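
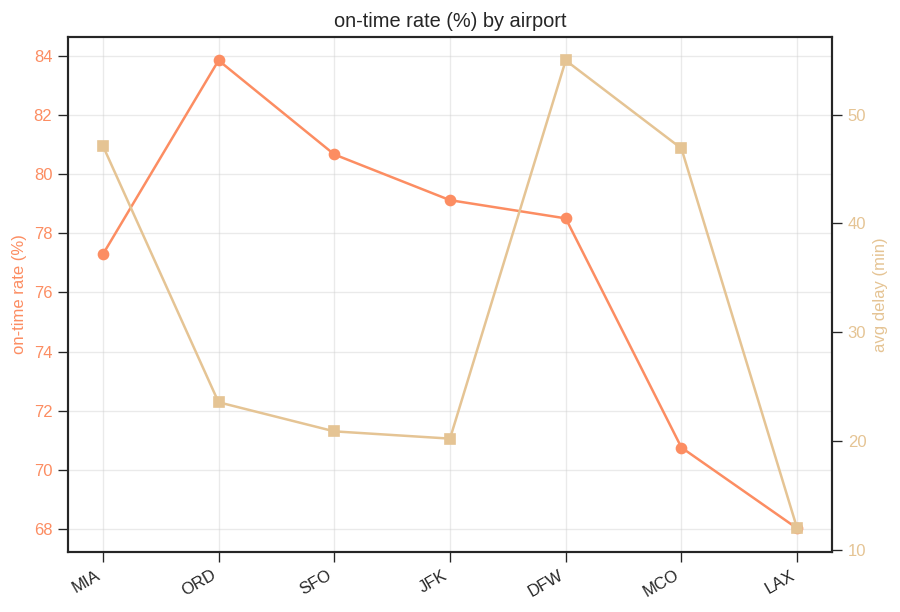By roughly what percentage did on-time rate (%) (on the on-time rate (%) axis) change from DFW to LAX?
DFW ≈ 78, LAX ≈ 68; (68 − 78) / 78 ≈ -12.8%.

≈ -12.8%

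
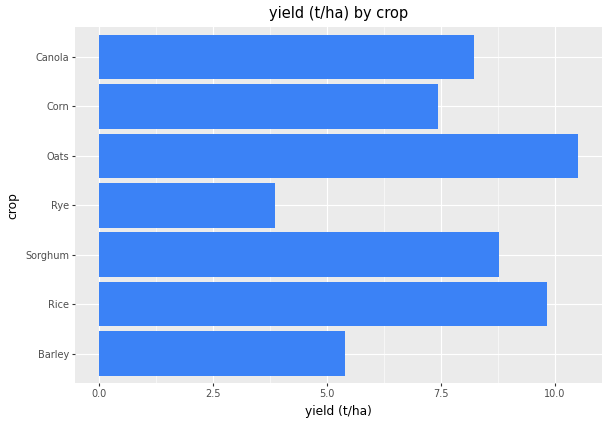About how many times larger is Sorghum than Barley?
≈ 1.8×

Sorghum ≈ 9, Barley ≈ 5; 9/5 ≈ 1.8.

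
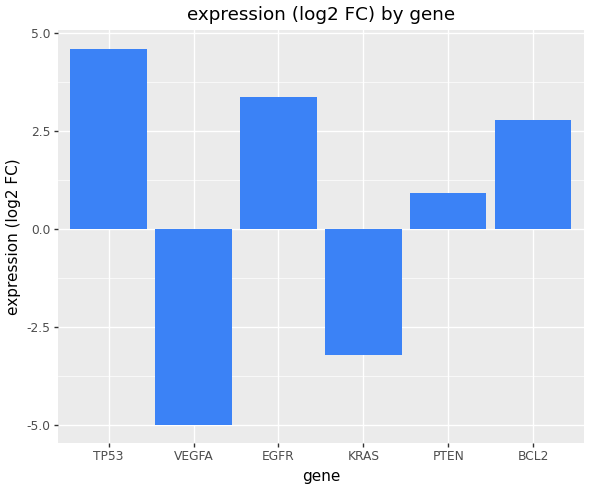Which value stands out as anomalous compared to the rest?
VEGFA ≈ -5; the rest sit between ≈ -3 and ≈ 5.

VEGFA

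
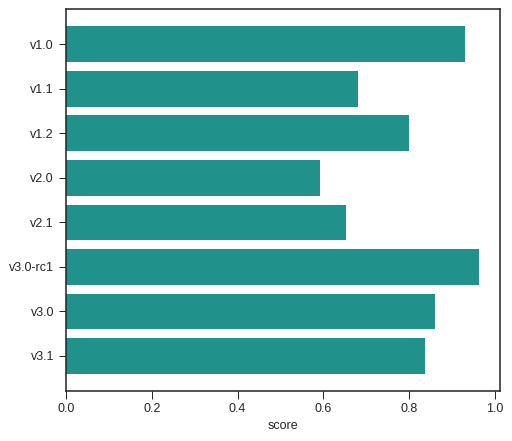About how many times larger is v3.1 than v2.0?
v3.1 ≈ 0.8, v2.0 ≈ 0.6; 0.8/0.6 ≈ 1.33.

≈ 1.33×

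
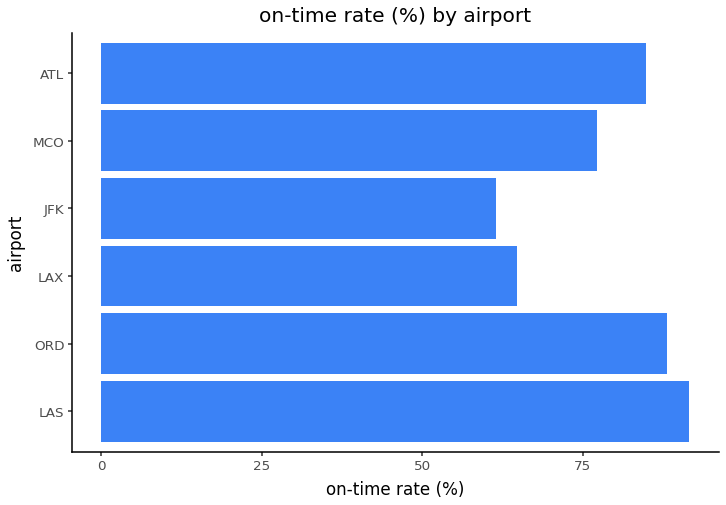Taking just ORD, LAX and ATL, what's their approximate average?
≈ 77

(90 + 60 + 80) / 3 ≈ 77.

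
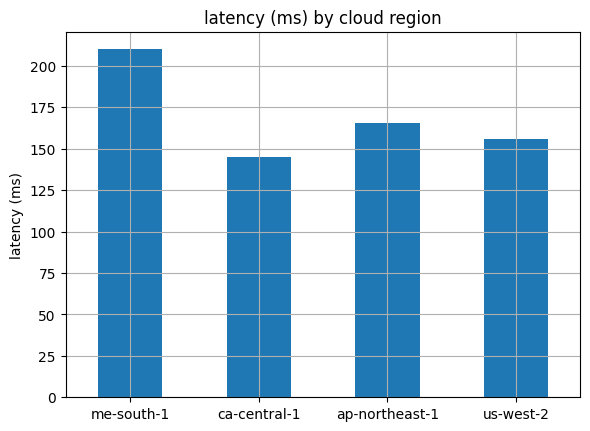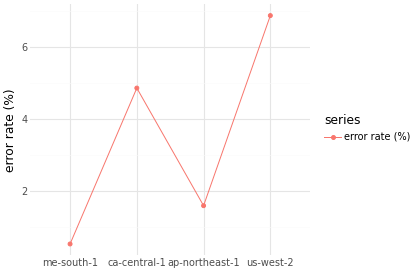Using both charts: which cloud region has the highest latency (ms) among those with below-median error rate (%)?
me-south-1

Chart 2 median error rate (%) ≈ 3; below-median cloud regions: me-south-1, ap-northeast-1. Among those, me-south-1 has the highest latency (ms) (≈ 220).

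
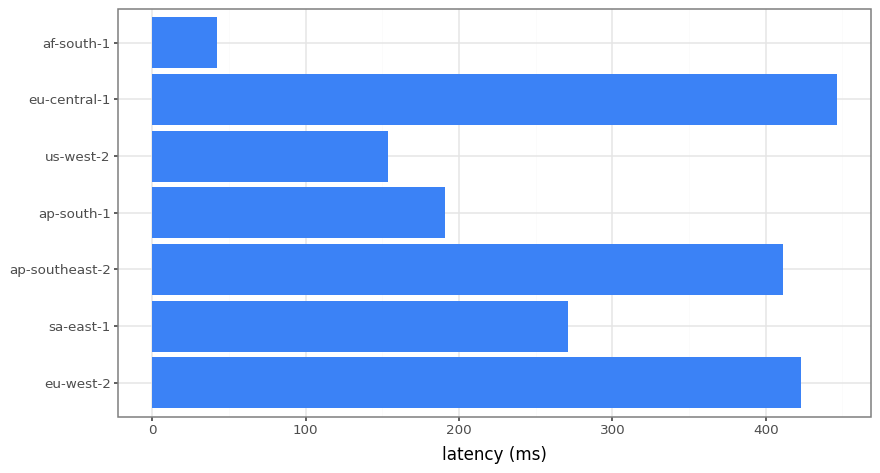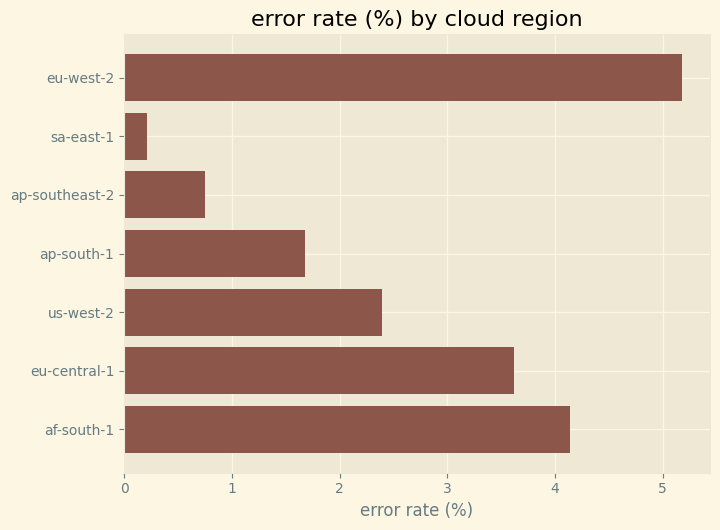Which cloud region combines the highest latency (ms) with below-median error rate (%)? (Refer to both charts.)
Chart 2 median error rate (%) ≈ 2.5; below-median cloud regions: sa-east-1, ap-southeast-2, ap-south-1. Among those, ap-southeast-2 has the highest latency (ms) (≈ 400).

ap-southeast-2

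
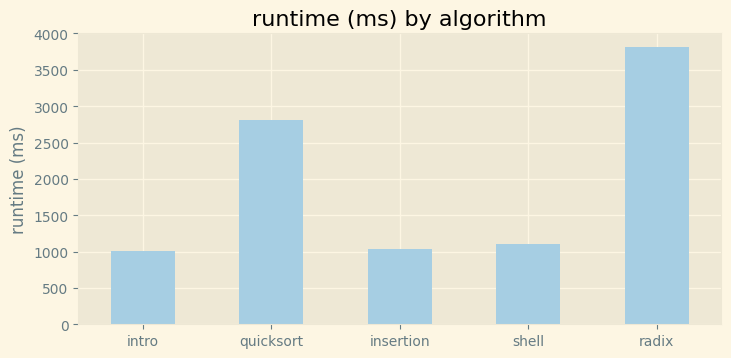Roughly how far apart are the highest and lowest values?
Max radix ≈ 4000, min intro ≈ 1000; range ≈ 3000.

≈ 3000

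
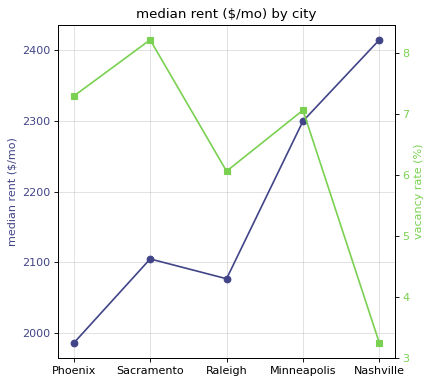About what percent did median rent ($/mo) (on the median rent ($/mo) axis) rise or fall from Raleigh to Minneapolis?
Raleigh ≈ 2100, Minneapolis ≈ 2300; (2300 − 2100) / 2100 ≈ +9.5%.

≈ +9.5%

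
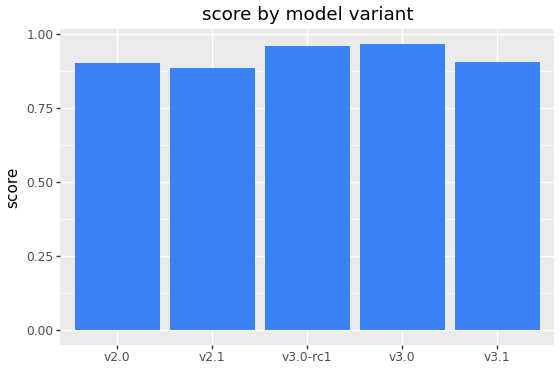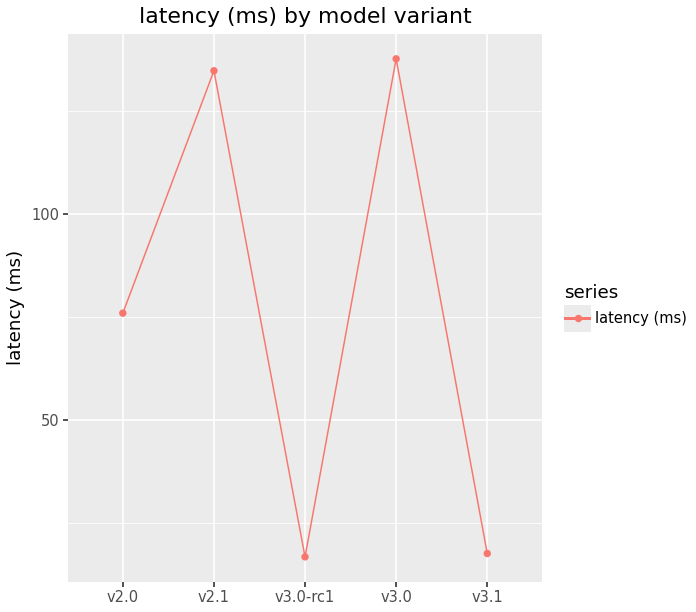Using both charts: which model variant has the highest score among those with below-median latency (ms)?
Chart 2 median latency (ms) ≈ 80; below-median model variants: v3.0-rc1, v3.1. Among those, v3.0-rc1 has the highest score (≈ 1).

v3.0-rc1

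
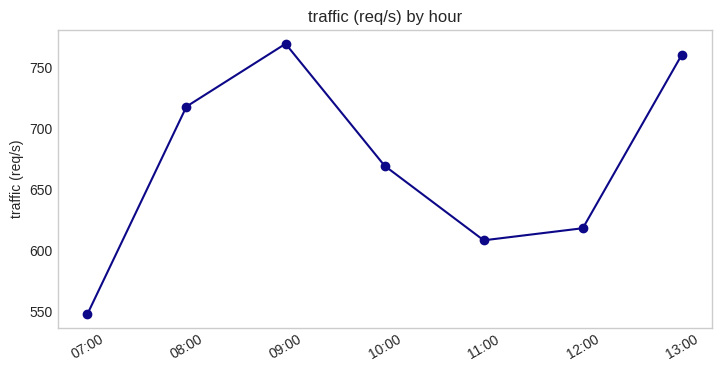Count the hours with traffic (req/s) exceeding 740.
2

Above 740: 09:00, 13:00.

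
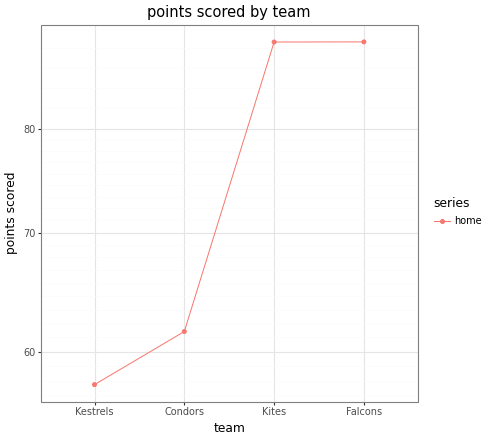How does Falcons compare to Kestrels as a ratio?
≈ 1.64×

Falcons ≈ 90, Kestrels ≈ 55; 90/55 ≈ 1.64.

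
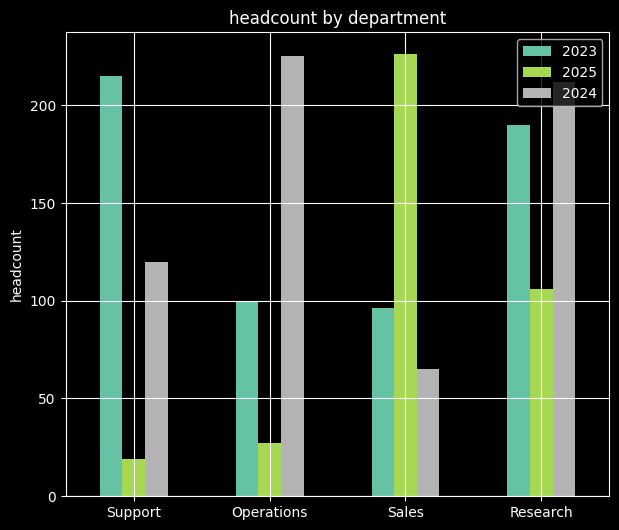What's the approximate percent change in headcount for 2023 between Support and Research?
Support ≈ 220, Research ≈ 200; (200 − 220) / 220 ≈ -9.1%.

≈ -9.1%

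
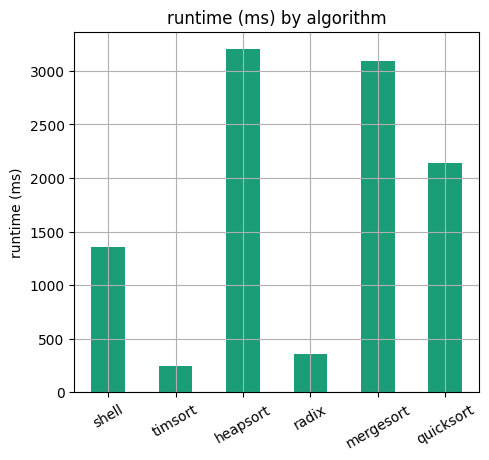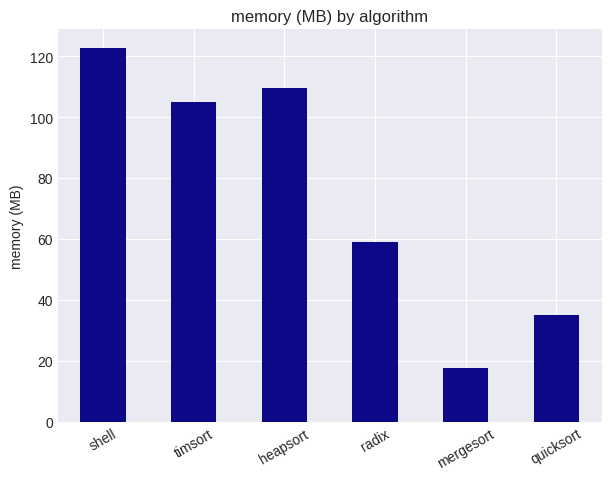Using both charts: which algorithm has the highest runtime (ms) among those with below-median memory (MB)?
mergesort

Chart 2 median memory (MB) ≈ 80; below-median algorithms: radix, mergesort, quicksort. Among those, mergesort has the highest runtime (ms) (≈ 3000).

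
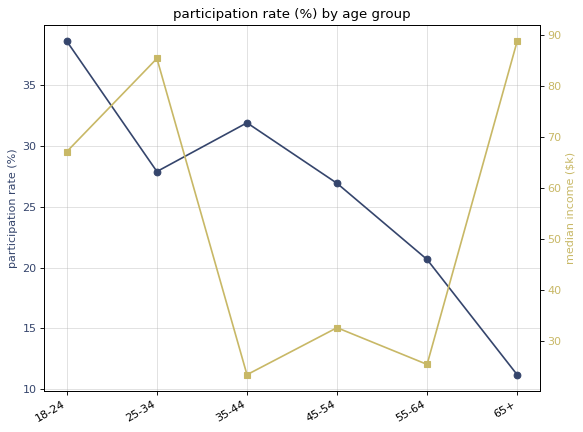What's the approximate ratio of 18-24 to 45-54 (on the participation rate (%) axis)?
≈ 1.6×

18-24 ≈ 40, 45-54 ≈ 25; 40/25 ≈ 1.6.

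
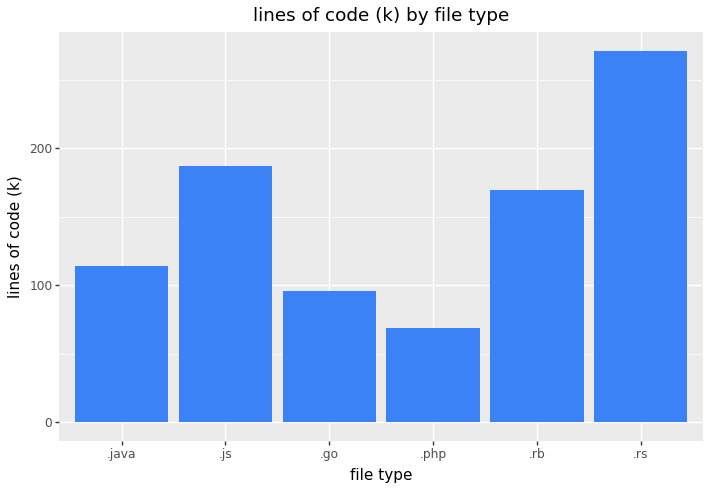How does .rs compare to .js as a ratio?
≈ 1.57×

.rs ≈ 275, .js ≈ 175; 275/175 ≈ 1.57.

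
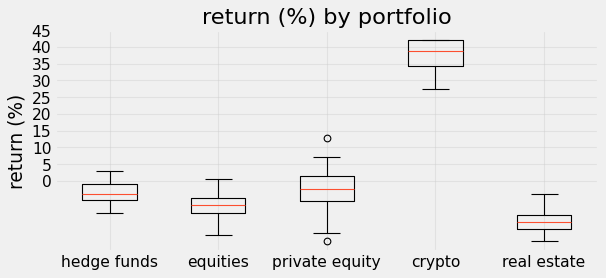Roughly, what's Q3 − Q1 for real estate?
Q3 ≈ -10, Q1 ≈ -15; IQR ≈ 5.

≈ 5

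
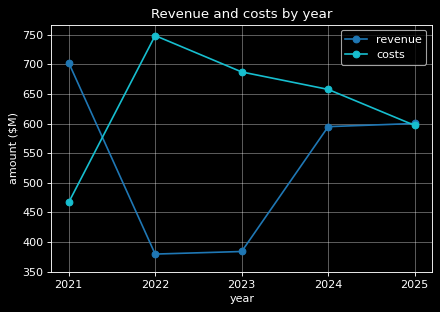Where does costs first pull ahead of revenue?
2021: costs ≈ 450 vs revenue ≈ 700 (not yet); 2022: costs ≈ 750 vs revenue ≈ 400 (first crossover).

2022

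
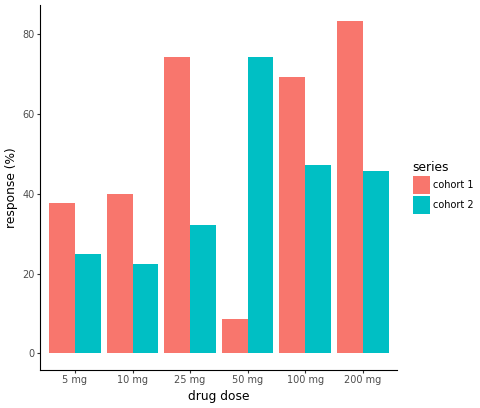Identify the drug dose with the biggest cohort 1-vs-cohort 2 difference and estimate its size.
50 mg: cohort 1 ≈ 10, cohort 2 ≈ 70 → gap ≈ 60. Next-largest (25 mg) is only ≈ 40.

50 mg, ≈ 60 %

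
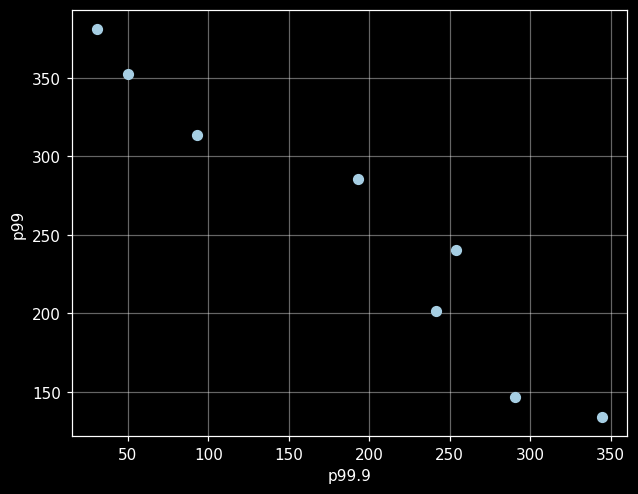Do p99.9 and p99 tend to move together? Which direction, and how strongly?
negative, strong

Points are negatively correlated; strong (|r| ≈ 1.0).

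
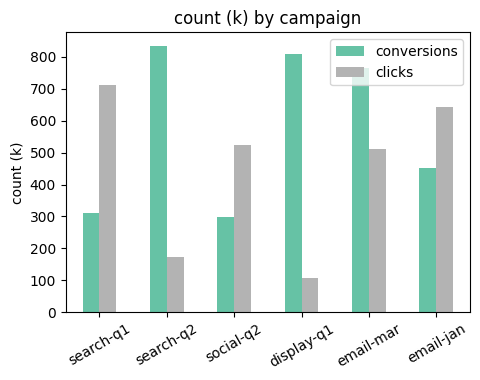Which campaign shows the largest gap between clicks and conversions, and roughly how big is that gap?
display-q1, ≈ 700 k

display-q1: clicks ≈ 100, conversions ≈ 800 → gap ≈ 700. Next-largest (search-q2) is only ≈ 600.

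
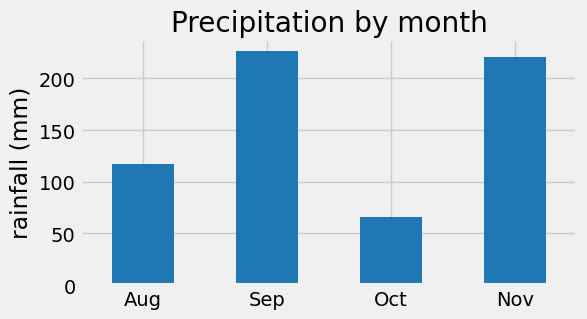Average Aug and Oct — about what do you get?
≈ 90

(120 + 60) / 2 ≈ 90.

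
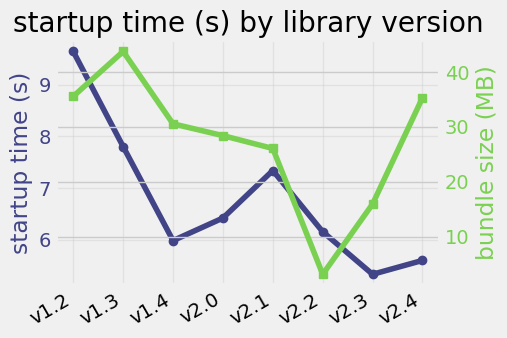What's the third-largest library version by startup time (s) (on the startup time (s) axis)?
v2.1

Top 4 (on the startup time (s) axis): v1.2 ≈ 9.5, v1.3 ≈ 8.0, v2.1 ≈ 7.5, v2.0 ≈ 6.5.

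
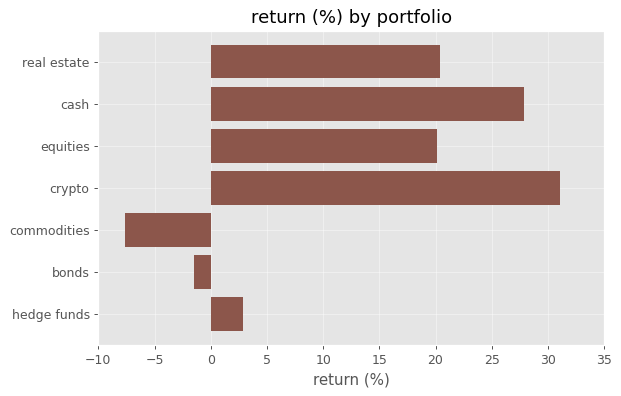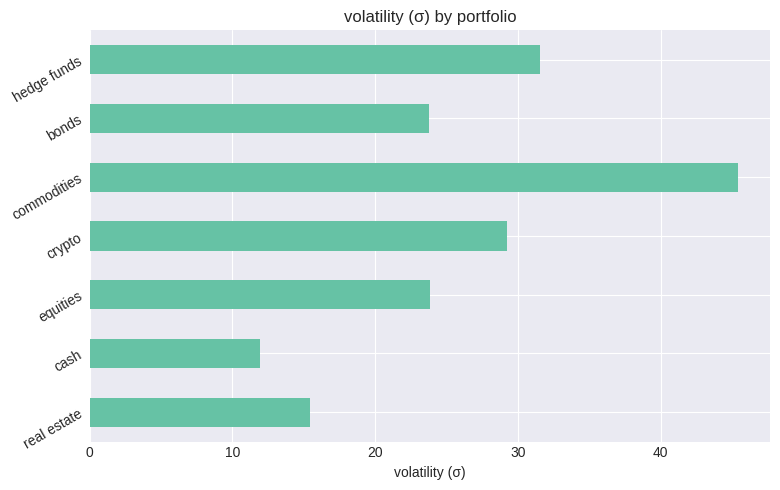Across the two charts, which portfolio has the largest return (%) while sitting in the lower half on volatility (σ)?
cash

Chart 2 median volatility (σ) ≈ 25; below-median portfolios: real estate, cash, bonds. Among those, cash has the highest return (%) (≈ 30).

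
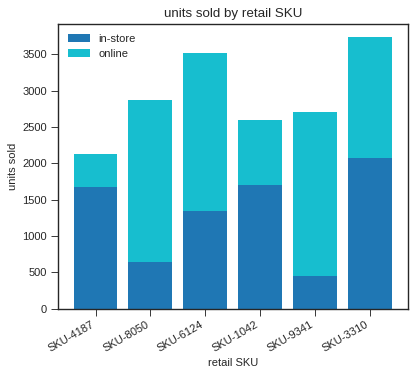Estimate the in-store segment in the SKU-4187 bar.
in-store top ≈ 1500, bottom ≈ 0; segment ≈ 1500.

≈ 1500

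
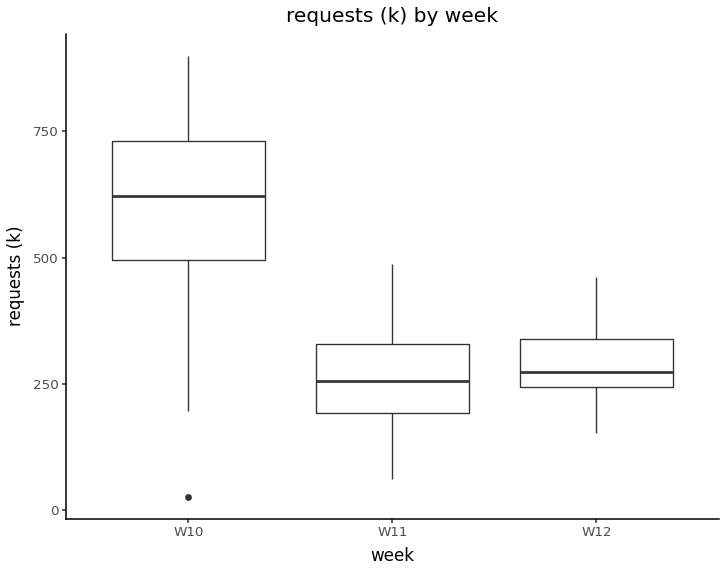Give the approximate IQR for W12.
Q3 ≈ 350, Q1 ≈ 250; IQR ≈ 100.

≈ 100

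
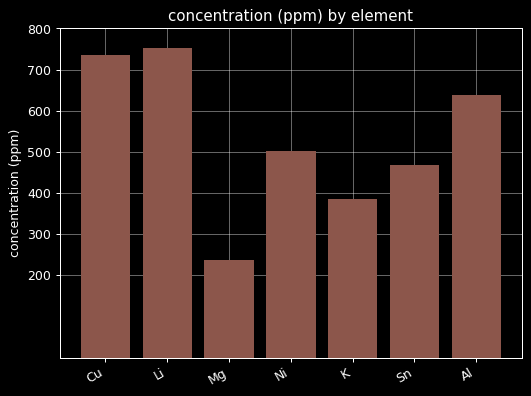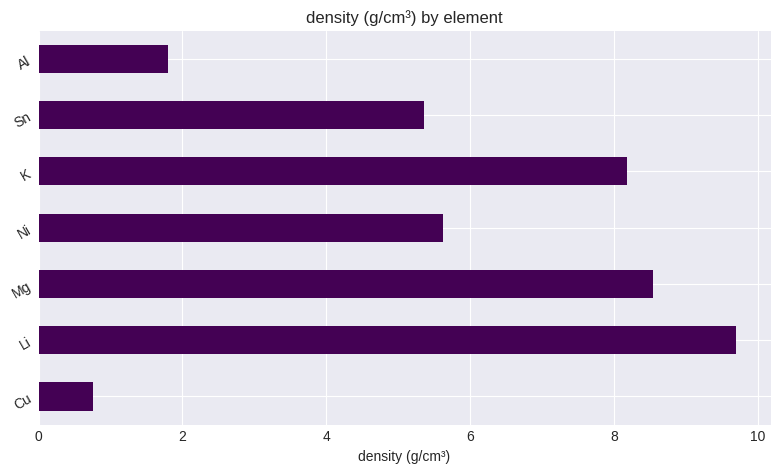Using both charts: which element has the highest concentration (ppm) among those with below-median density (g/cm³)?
Chart 2 median density (g/cm³) ≈ 6; below-median elements: Cu, Sn, Al. Among those, Cu has the highest concentration (ppm) (≈ 700).

Cu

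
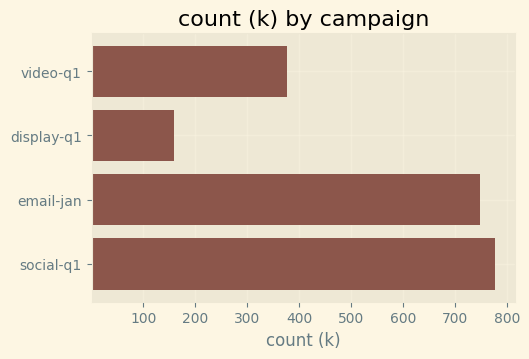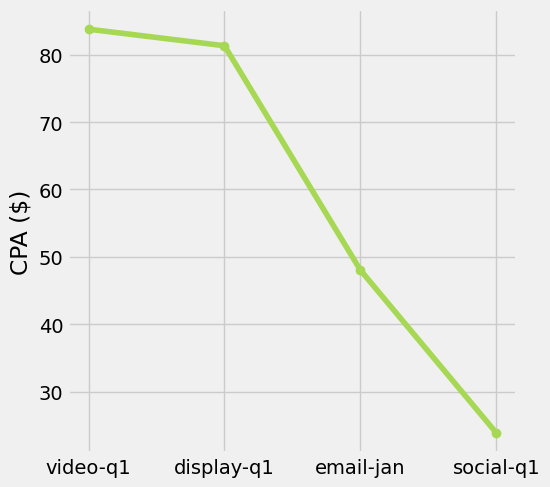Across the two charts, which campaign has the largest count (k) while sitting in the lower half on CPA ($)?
social-q1

Chart 2 median CPA ($) ≈ 60; below-median campaigns: email-jan, social-q1. Among those, social-q1 has the highest count (k) (≈ 800).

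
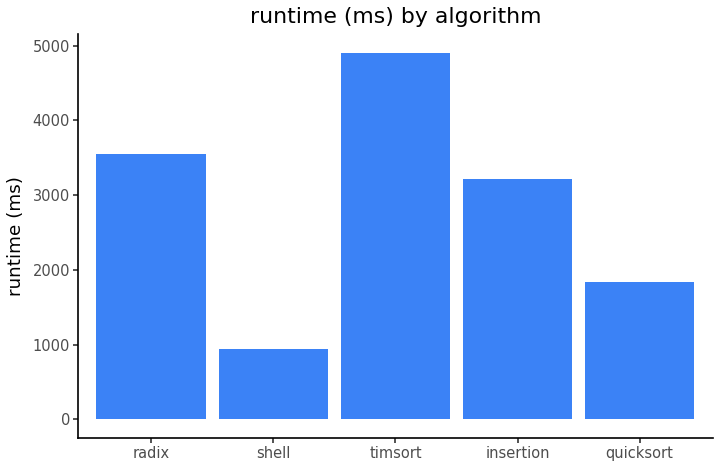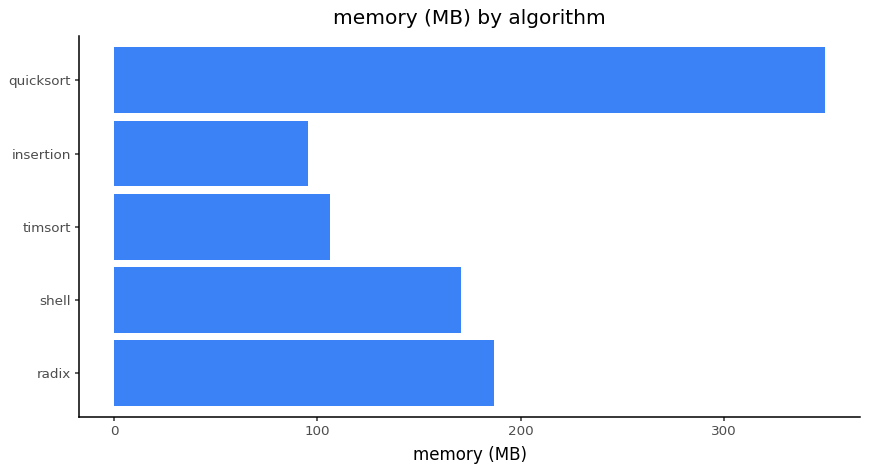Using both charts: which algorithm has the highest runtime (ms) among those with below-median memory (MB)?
Chart 2 median memory (MB) ≈ 150; below-median algorithms: timsort, insertion. Among those, timsort has the highest runtime (ms) (≈ 5000).

timsort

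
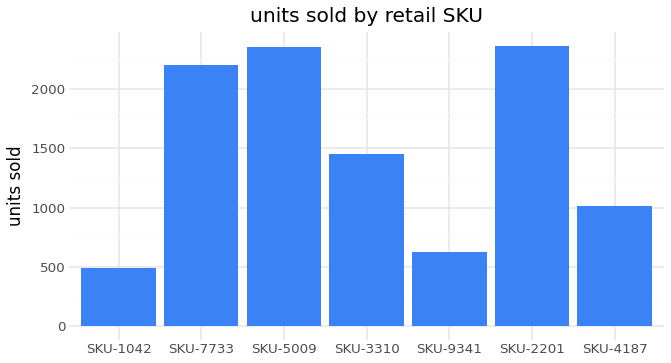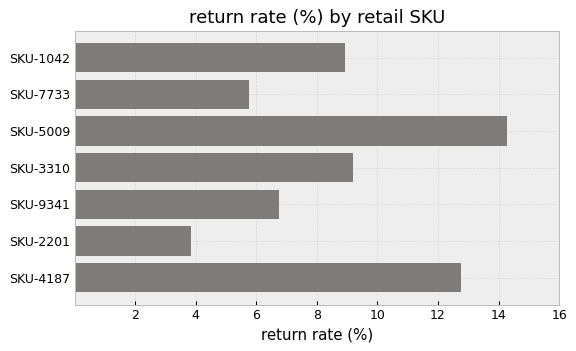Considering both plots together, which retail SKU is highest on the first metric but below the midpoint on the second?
Chart 2 median return rate (%) ≈ 8; below-median retail SKUs: SKU-7733, SKU-9341, SKU-2201. Among those, SKU-2201 has the highest units sold (≈ 2500).

SKU-2201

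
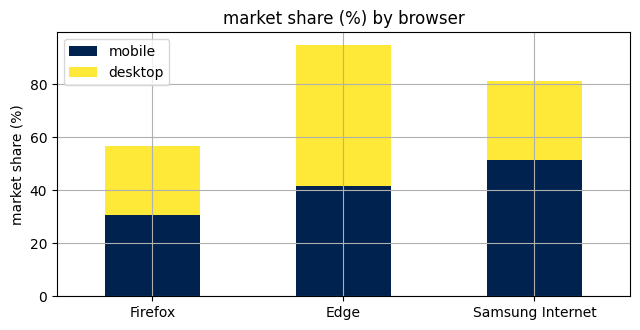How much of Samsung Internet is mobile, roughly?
≈ 50

mobile top ≈ 50, bottom ≈ 0; segment ≈ 50.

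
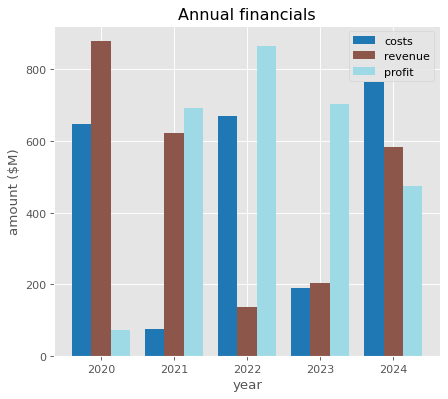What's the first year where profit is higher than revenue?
2020: profit ≈ 100 vs revenue ≈ 900 (not yet); 2021: profit ≈ 700 vs revenue ≈ 600 (first crossover).

2021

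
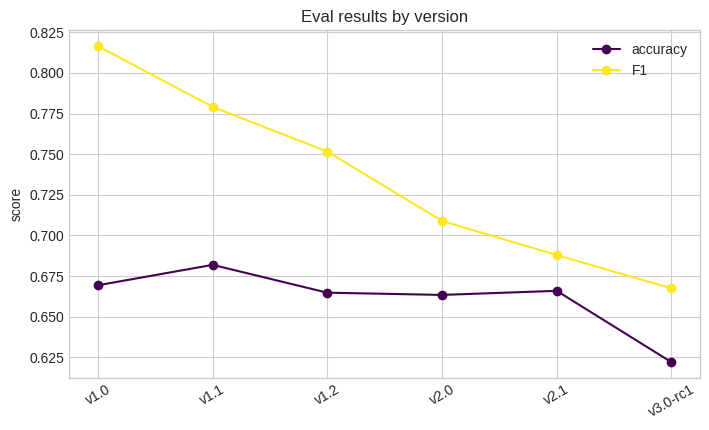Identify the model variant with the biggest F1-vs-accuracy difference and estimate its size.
v1.0, ≈ 0.16

v1.0: F1 ≈ 0.82, accuracy ≈ 0.66 → gap ≈ 0.16. Next-largest (v1.1) is only ≈ 0.10.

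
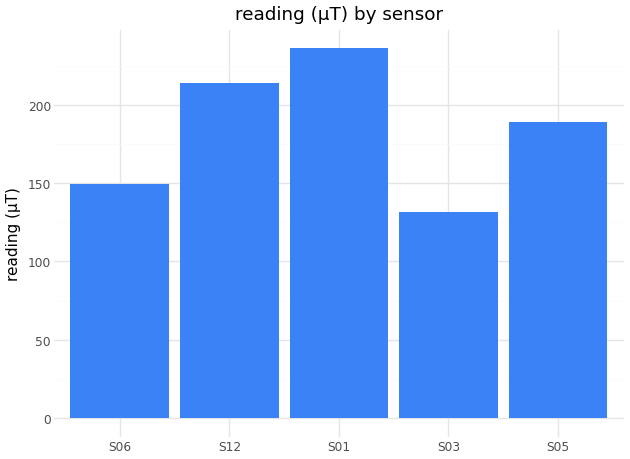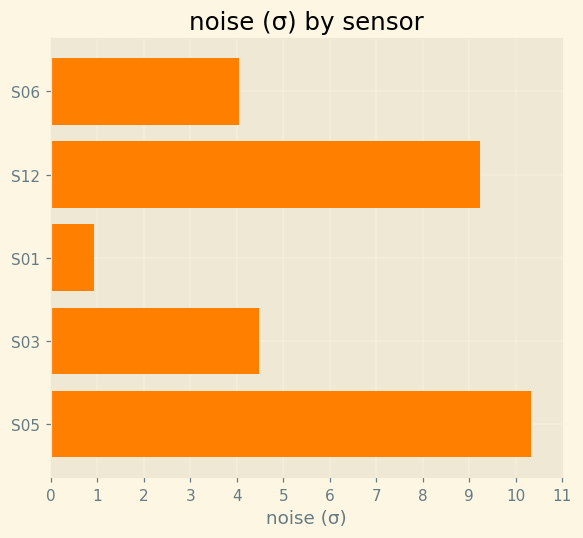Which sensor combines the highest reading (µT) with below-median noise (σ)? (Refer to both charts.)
Chart 2 median noise (σ) ≈ 4; below-median sensors: S06, S01. Among those, S01 has the highest reading (µT) (≈ 225).

S01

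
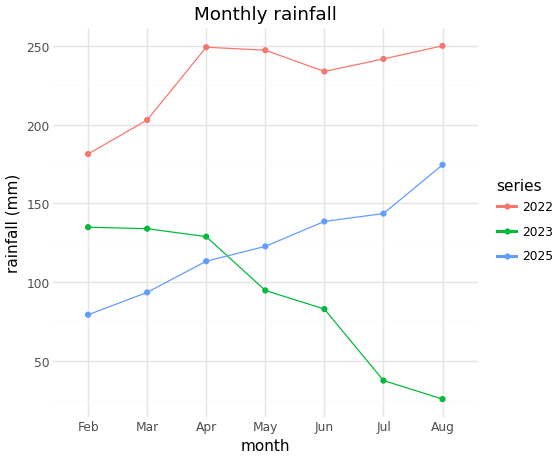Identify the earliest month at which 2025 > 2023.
Apr: 2025 ≈ 120 vs 2023 ≈ 120 (not yet); May: 2025 ≈ 120 vs 2023 ≈ 100 (first crossover).

May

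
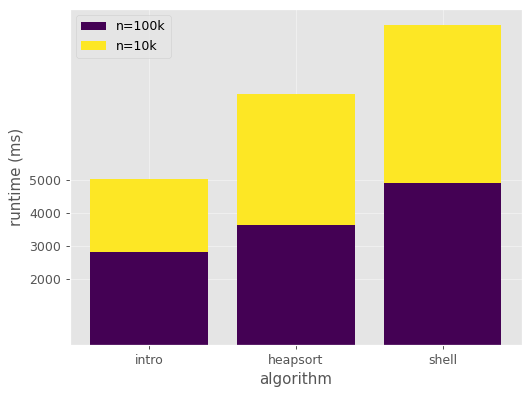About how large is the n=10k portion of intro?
n=10k top ≈ 5000, bottom ≈ 3000; segment ≈ 2000.

≈ 2000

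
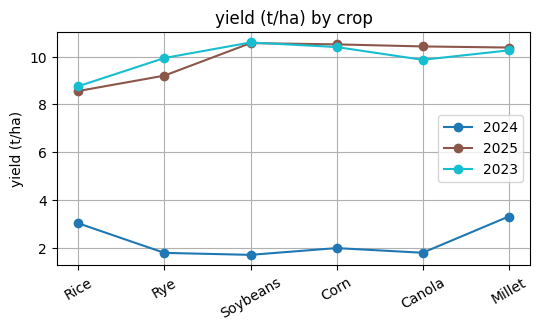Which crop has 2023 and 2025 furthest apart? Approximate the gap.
Rye: 2023 ≈ 10, 2025 ≈ 9 → gap ≈ 1. Next-largest (Canola) is only ≈ 0.

Rye, ≈ 1 t/ha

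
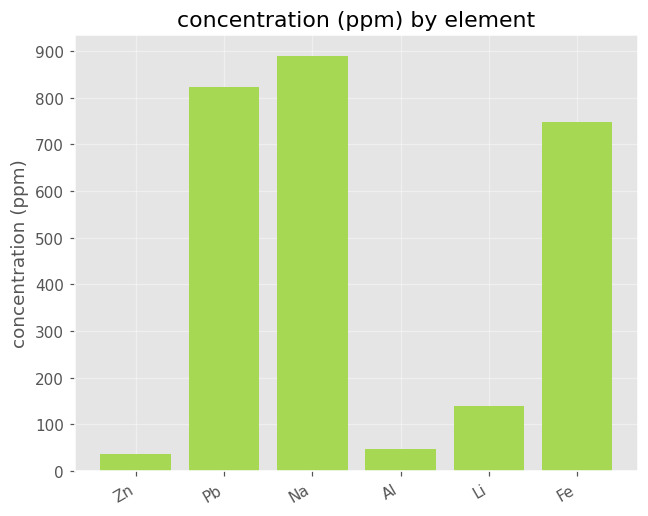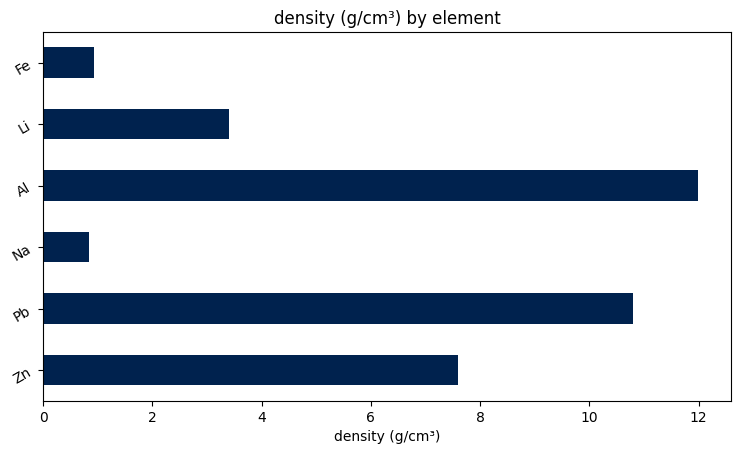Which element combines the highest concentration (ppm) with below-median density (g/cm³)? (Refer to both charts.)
Chart 2 median density (g/cm³) ≈ 6; below-median elements: Na, Li, Fe. Among those, Na has the highest concentration (ppm) (≈ 900).

Na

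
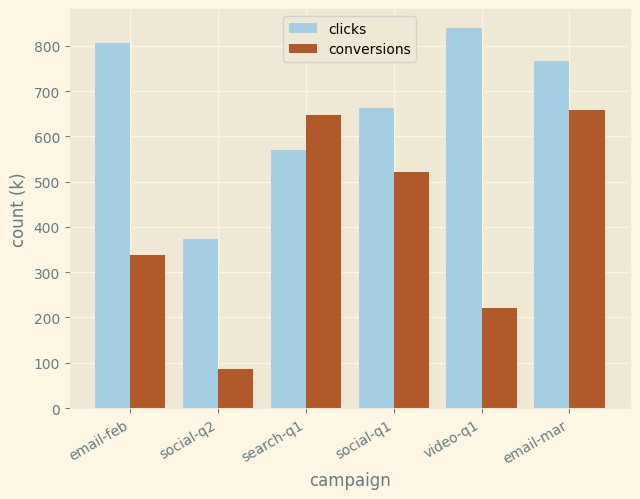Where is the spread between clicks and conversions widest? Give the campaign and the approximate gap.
video-q1: clicks ≈ 800, conversions ≈ 200 → gap ≈ 600. Next-largest (email-feb) is only ≈ 500.

video-q1, ≈ 600 k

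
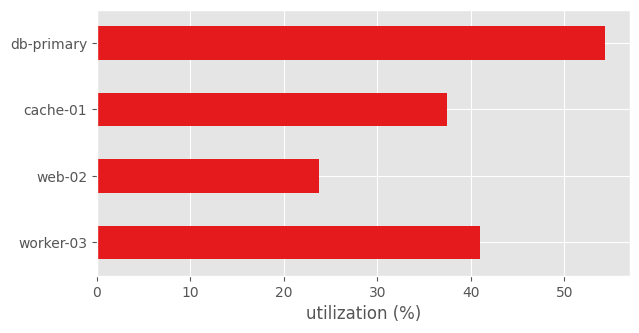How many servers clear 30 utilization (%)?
3

Above 30: worker-03, cache-01, db-primary.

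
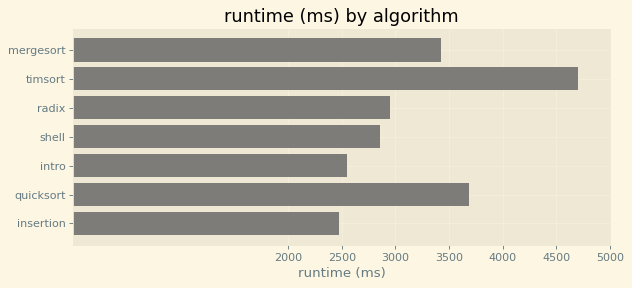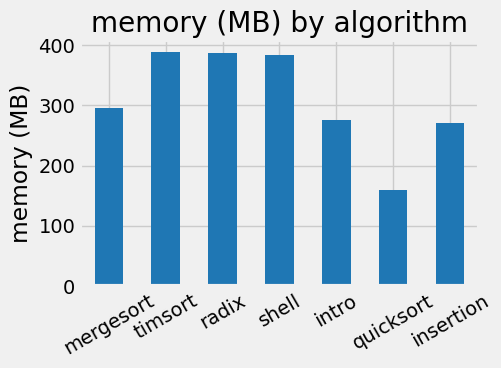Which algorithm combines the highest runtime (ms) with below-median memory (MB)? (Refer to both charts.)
quicksort

Chart 2 median memory (MB) ≈ 300; below-median algorithms: intro, quicksort, insertion. Among those, quicksort has the highest runtime (ms) (≈ 3500).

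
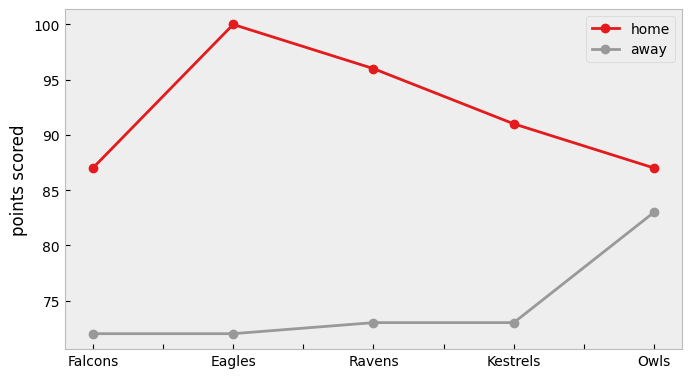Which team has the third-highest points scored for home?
Kestrels

Top 4 for home: Eagles ≈ 100, Ravens ≈ 95, Kestrels ≈ 90, Owls ≈ 85.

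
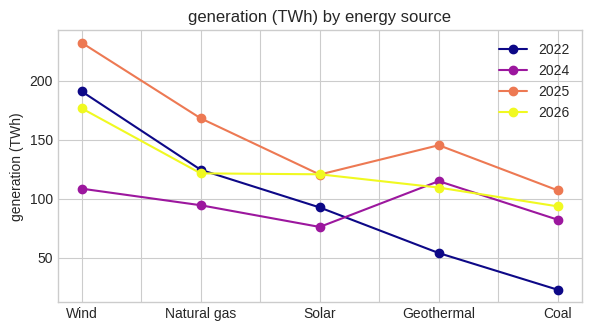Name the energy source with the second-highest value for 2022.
Natural gas

Top 3 for 2022: Wind ≈ 200, Natural gas ≈ 120, Solar ≈ 100.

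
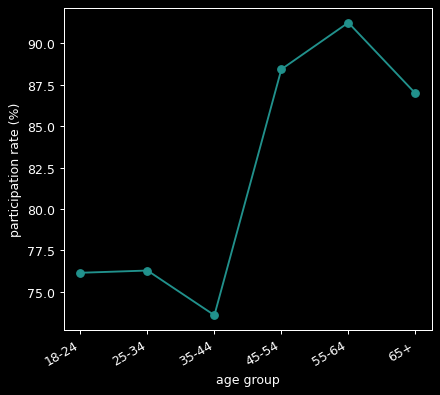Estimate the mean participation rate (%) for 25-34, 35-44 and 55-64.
(76 + 74 + 92) / 3 ≈ 81.

≈ 81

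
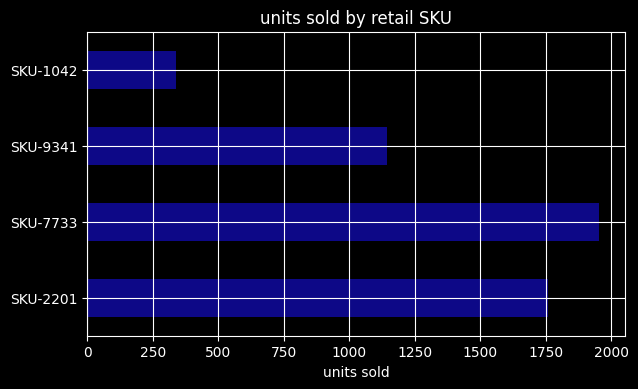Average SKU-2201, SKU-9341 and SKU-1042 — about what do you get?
≈ 1133

(1800 + 1200 + 400) / 3 ≈ 1133.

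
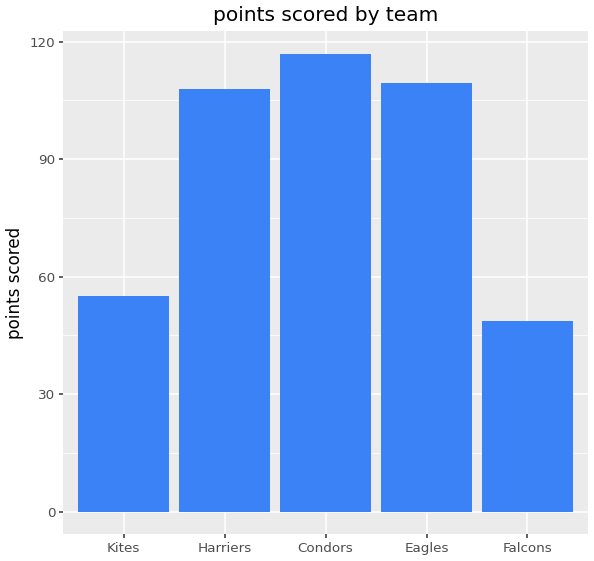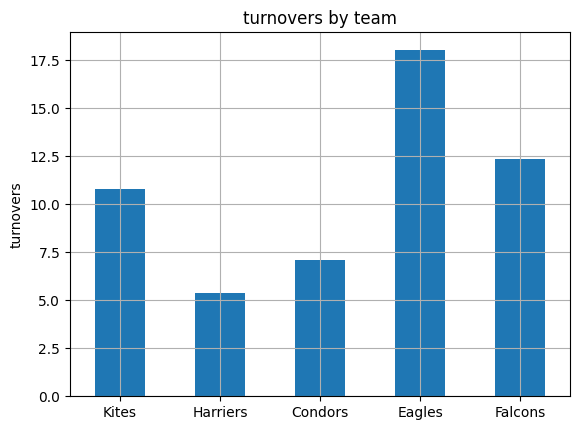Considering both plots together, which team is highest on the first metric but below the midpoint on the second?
Chart 2 median turnovers ≈ 10; below-median teams: Harriers, Condors. Among those, Condors has the highest points scored (≈ 120).

Condors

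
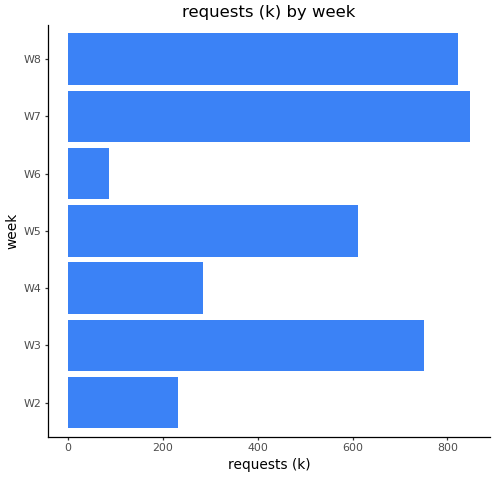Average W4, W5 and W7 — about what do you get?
≈ 567

(300 + 600 + 800) / 3 ≈ 567.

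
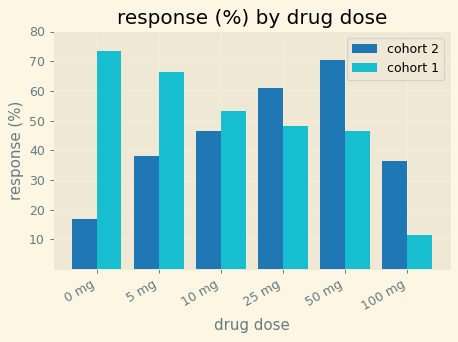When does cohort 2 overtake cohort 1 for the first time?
10 mg: cohort 2 ≈ 50 vs cohort 1 ≈ 50 (not yet); 25 mg: cohort 2 ≈ 60 vs cohort 1 ≈ 50 (first crossover).

25 mg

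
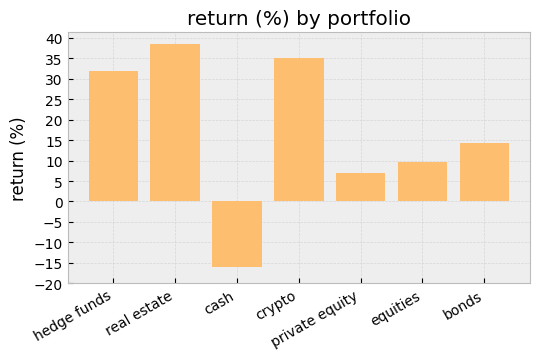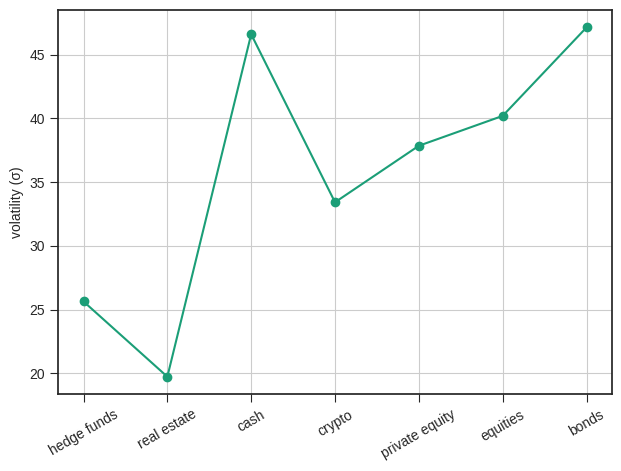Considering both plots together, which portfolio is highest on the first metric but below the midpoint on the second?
real estate

Chart 2 median volatility (σ) ≈ 40; below-median portfolios: hedge funds, real estate, crypto. Among those, real estate has the highest return (%) (≈ 40).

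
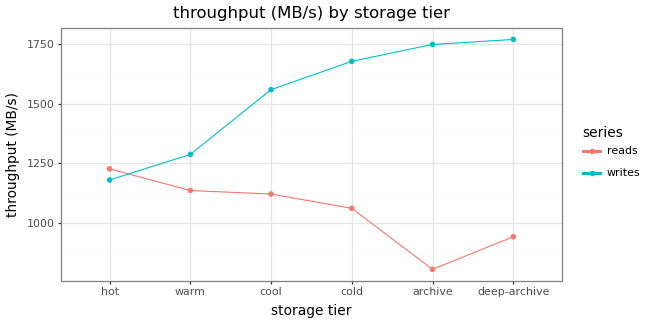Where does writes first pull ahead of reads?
hot: writes ≈ 1200 vs reads ≈ 1200 (not yet); warm: writes ≈ 1300 vs reads ≈ 1100 (first crossover).

warm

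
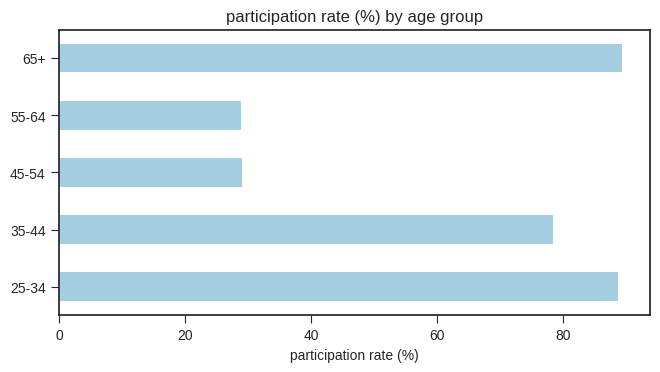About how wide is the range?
Max 65+ ≈ 90, min 55-64 ≈ 30; range ≈ 60.

≈ 60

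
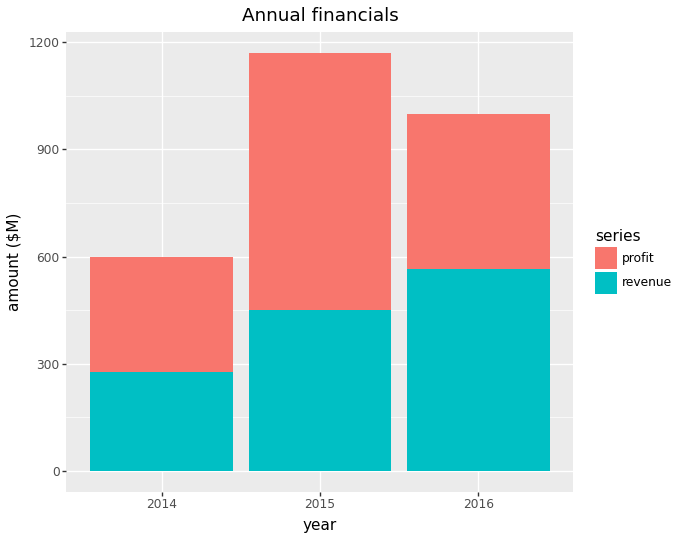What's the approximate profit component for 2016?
≈ 400

profit top ≈ 1000, bottom ≈ 600; segment ≈ 400.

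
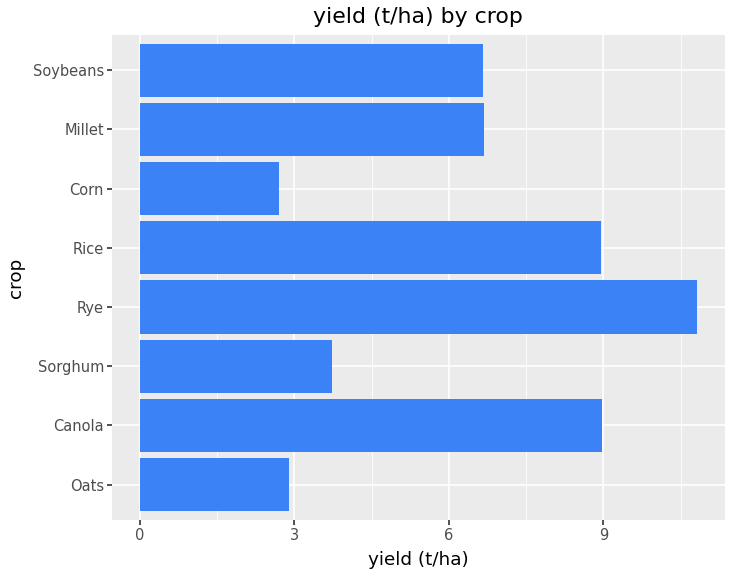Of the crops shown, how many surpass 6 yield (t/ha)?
5

Above 6: Canola, Rye, Rice, Millet, Soybeans.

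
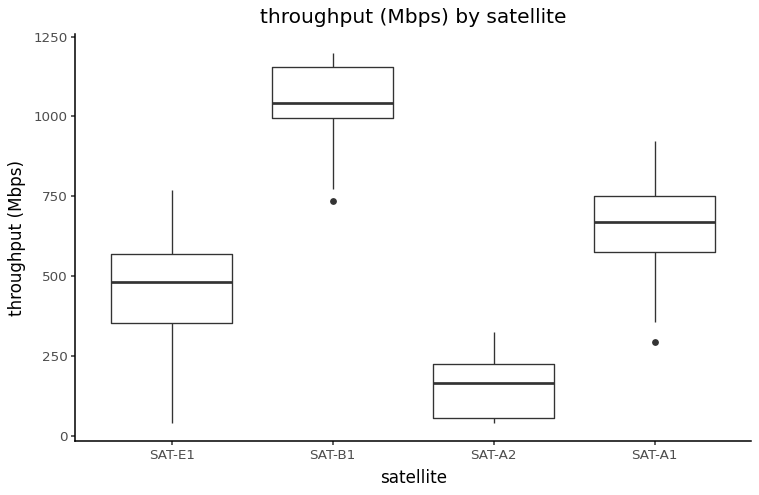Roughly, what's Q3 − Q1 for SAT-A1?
Q3 ≈ 800, Q1 ≈ 600; IQR ≈ 200.

≈ 200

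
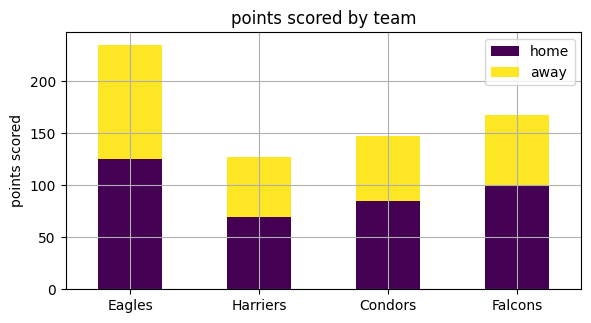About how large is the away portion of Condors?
≈ 60

away top ≈ 140, bottom ≈ 80; segment ≈ 60.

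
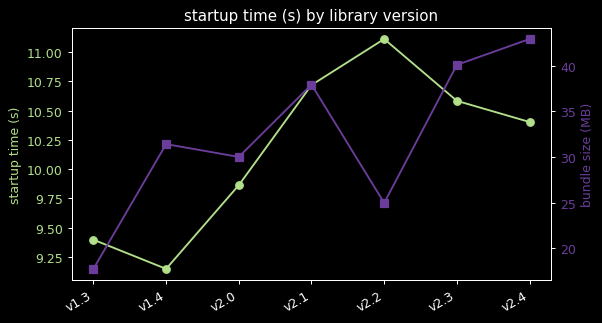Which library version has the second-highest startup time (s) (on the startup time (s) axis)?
v2.1

Top 3 (on the startup time (s) axis): v2.2 ≈ 11.2, v2.1 ≈ 10.8, v2.3 ≈ 10.6.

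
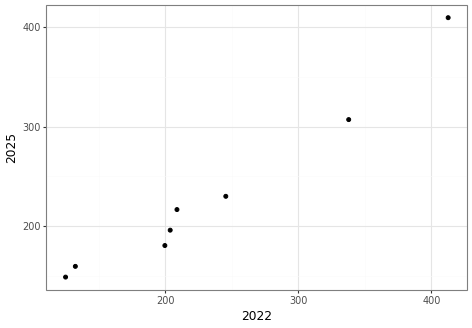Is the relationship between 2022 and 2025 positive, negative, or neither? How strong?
positive, strong

Points are positively correlated; strong (|r| ≈ 1.0).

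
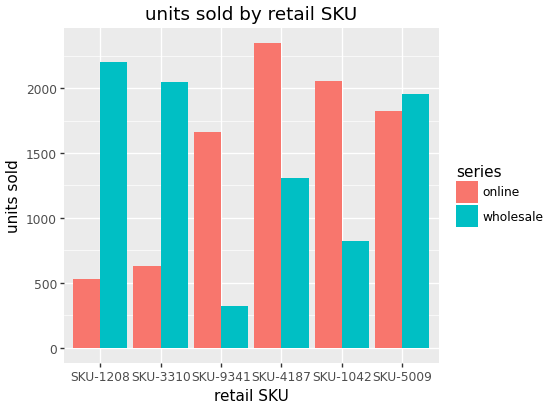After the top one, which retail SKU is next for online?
Top 3 for online: SKU-4187 ≈ 2400, SKU-1042 ≈ 2000, SKU-5009 ≈ 1800.

SKU-1042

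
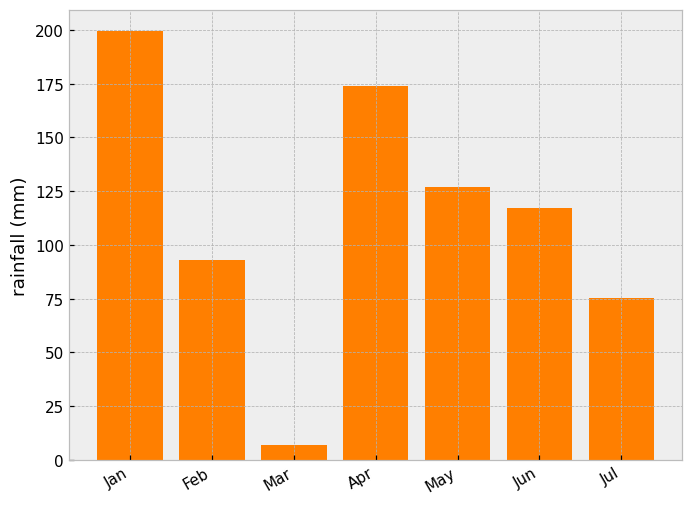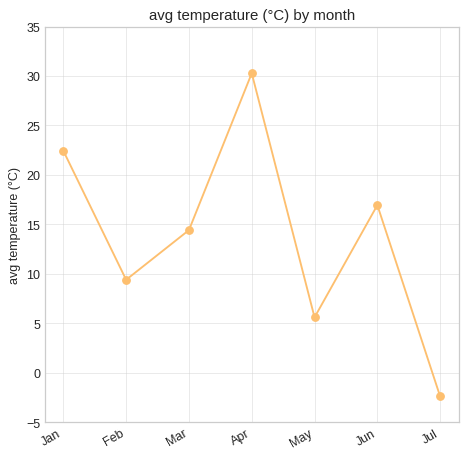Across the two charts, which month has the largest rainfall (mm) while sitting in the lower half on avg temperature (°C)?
May

Chart 2 median avg temperature (°C) ≈ 15; below-median months: Feb, May, Jul. Among those, May has the highest rainfall (mm) (≈ 120).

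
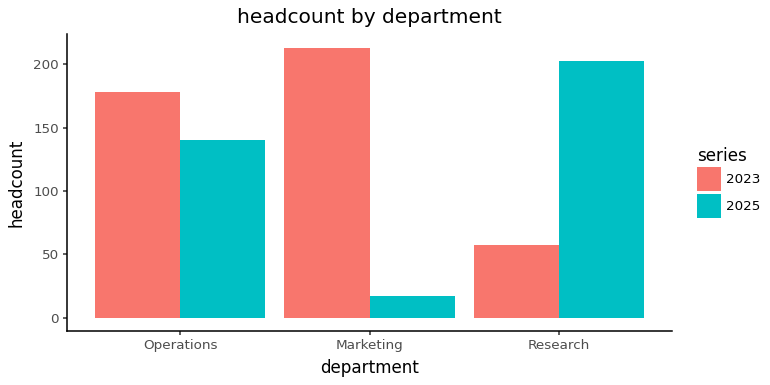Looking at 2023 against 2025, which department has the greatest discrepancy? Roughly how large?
Marketing, ≈ 200

Marketing: 2023 ≈ 220, 2025 ≈ 20 → gap ≈ 200. Next-largest (Research) is only ≈ 140.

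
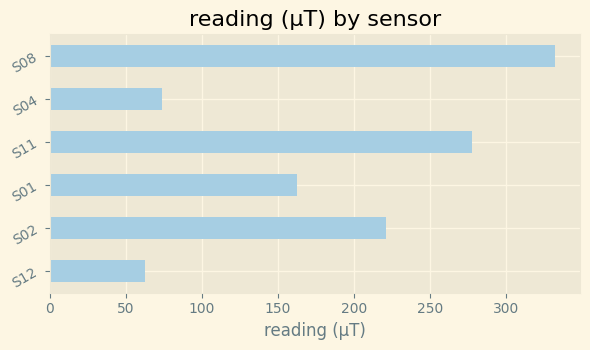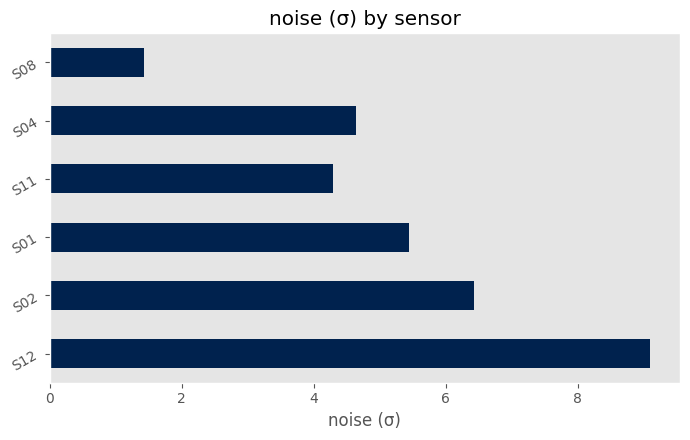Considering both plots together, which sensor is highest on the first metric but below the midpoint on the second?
Chart 2 median noise (σ) ≈ 5; below-median sensors: S11, S04, S08. Among those, S08 has the highest reading (µT) (≈ 350).

S08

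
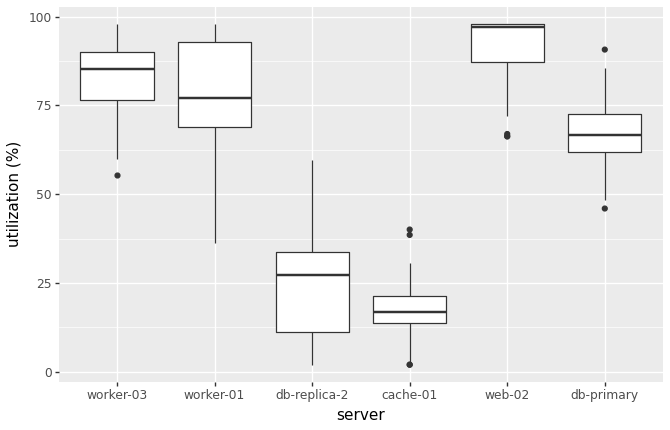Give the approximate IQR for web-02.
Q3 ≈ 100, Q1 ≈ 90; IQR ≈ 10.

≈ 10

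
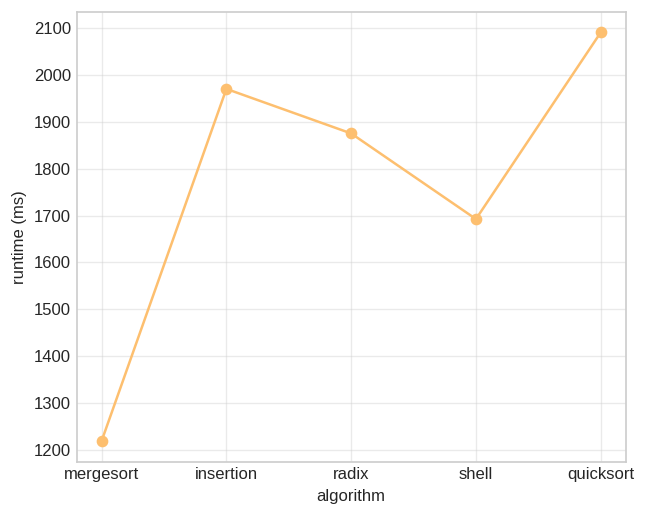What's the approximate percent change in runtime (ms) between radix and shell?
radix ≈ 1900, shell ≈ 1700; (1700 − 1900) / 1900 ≈ -10.5%.

≈ -10.5%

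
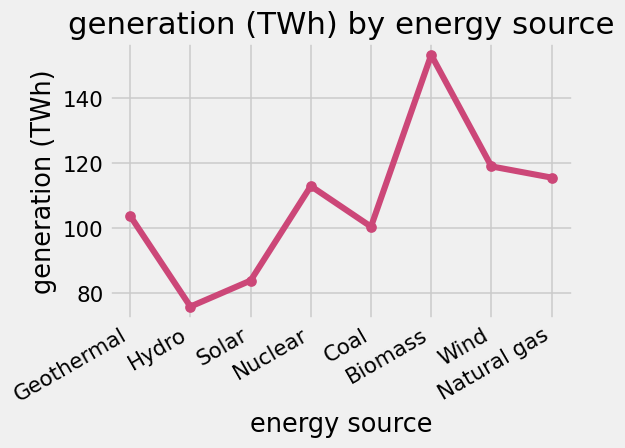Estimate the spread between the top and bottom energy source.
Max Biomass ≈ 150, min Hydro ≈ 80; range ≈ 70.

≈ 70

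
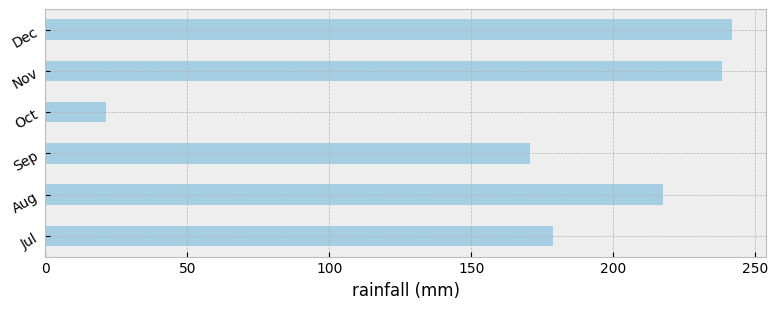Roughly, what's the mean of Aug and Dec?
(225 + 250) / 2 ≈ 238.

≈ 238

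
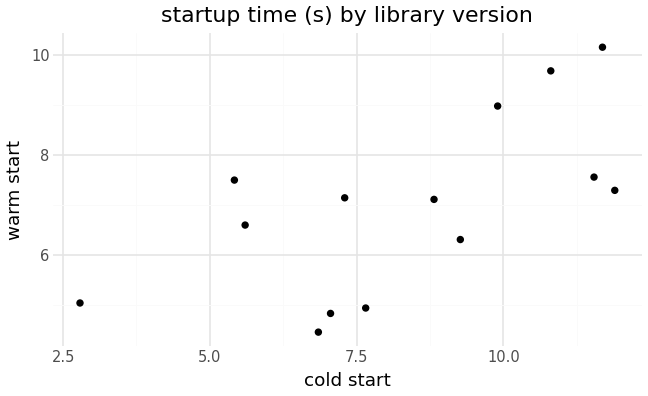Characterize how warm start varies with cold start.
positive, moderate

Points are positively correlated; moderate (|r| ≈ 0.6).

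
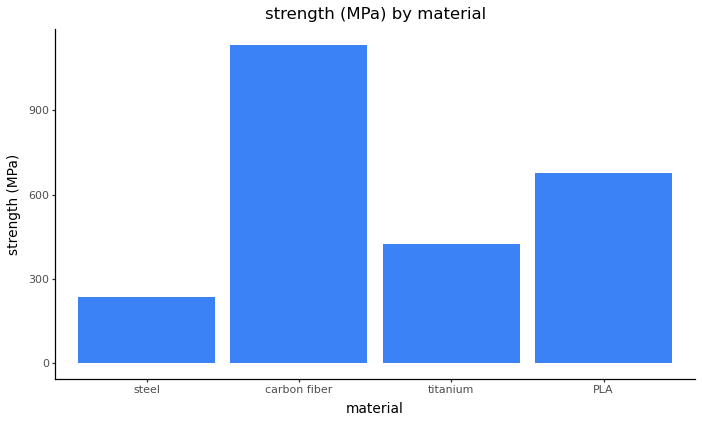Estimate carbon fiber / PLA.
carbon fiber ≈ 1100, PLA ≈ 700; 1100/700 ≈ 1.57.

≈ 1.57×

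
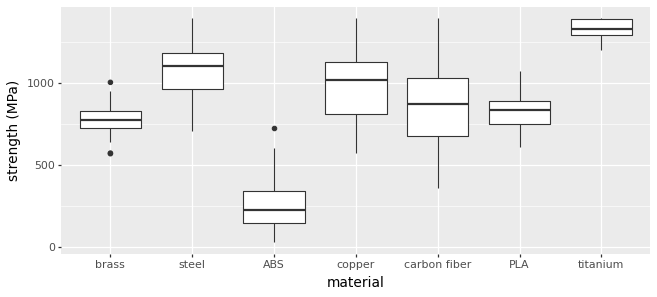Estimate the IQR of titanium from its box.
Q3 ≈ 1400, Q1 ≈ 1300; IQR ≈ 100.

≈ 100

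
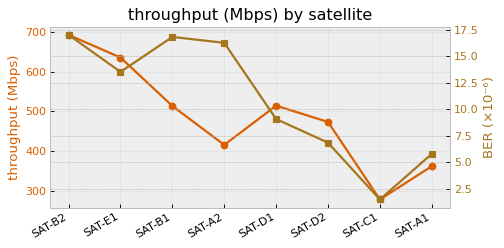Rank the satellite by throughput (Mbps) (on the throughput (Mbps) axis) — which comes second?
SAT-E1

Top 3 (on the throughput (Mbps) axis): SAT-B2 ≈ 700, SAT-E1 ≈ 650, SAT-D1 ≈ 500.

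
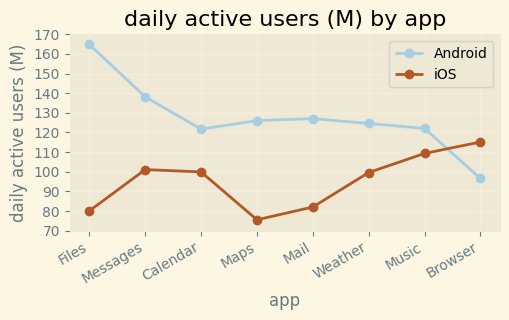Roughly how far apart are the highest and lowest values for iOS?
≈ 40

Max Browser ≈ 120, min Maps ≈ 80; range ≈ 40.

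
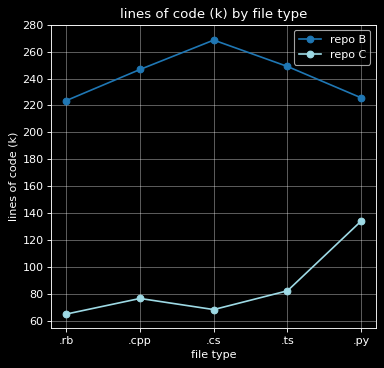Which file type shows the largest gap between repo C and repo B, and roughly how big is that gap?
.cs: repo C ≈ 60, repo B ≈ 260 → gap ≈ 200. Next-largest (.cpp) is only ≈ 160.

.cs, ≈ 200 k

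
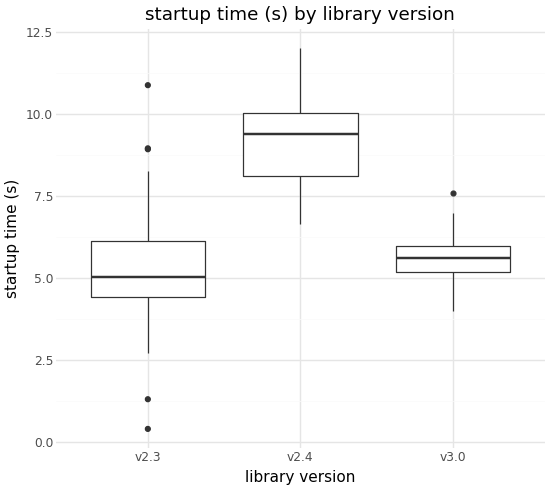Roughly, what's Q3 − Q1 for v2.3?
≈ 1.5

Q3 ≈ 6.0, Q1 ≈ 4.5; IQR ≈ 1.5.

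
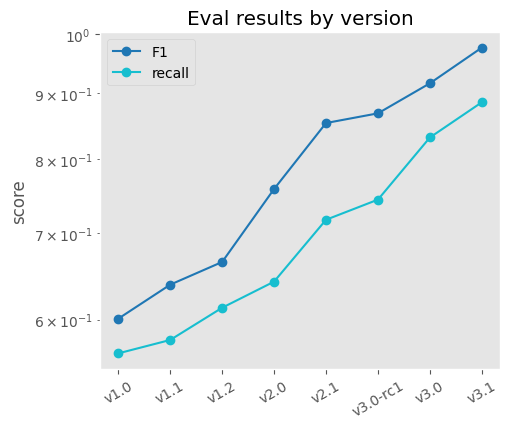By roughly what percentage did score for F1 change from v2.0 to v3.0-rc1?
≈ +13.3%

v2.0 ≈ 0.75, v3.0-rc1 ≈ 0.85; (0.85 − 0.75) / 0.75 ≈ +13.3%.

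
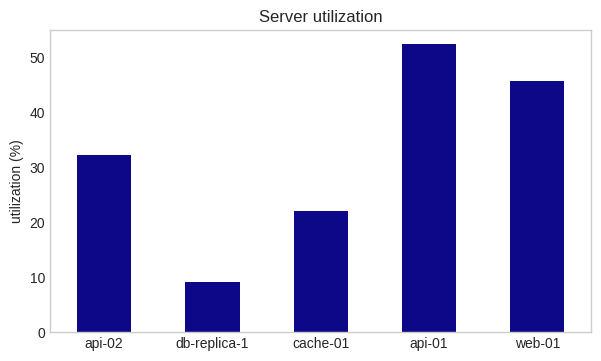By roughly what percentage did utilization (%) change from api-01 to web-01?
api-01 ≈ 50, web-01 ≈ 45; (45 − 50) / 50 ≈ -10%.

≈ -10%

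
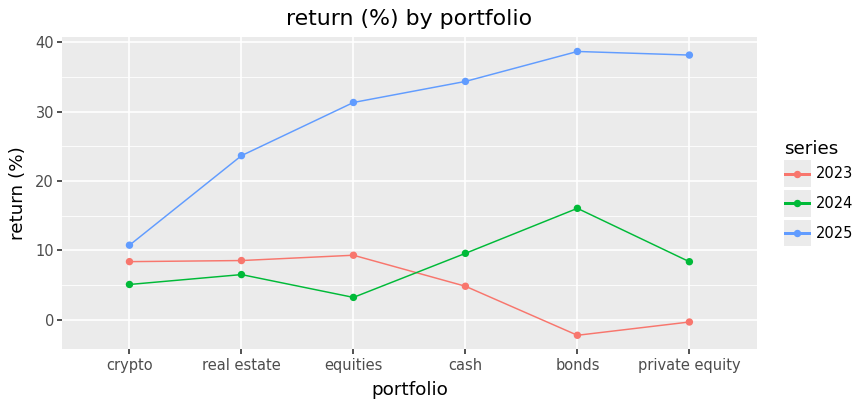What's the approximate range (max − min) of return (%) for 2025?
Max bonds ≈ 40, min crypto ≈ 10; range ≈ 30.

≈ 30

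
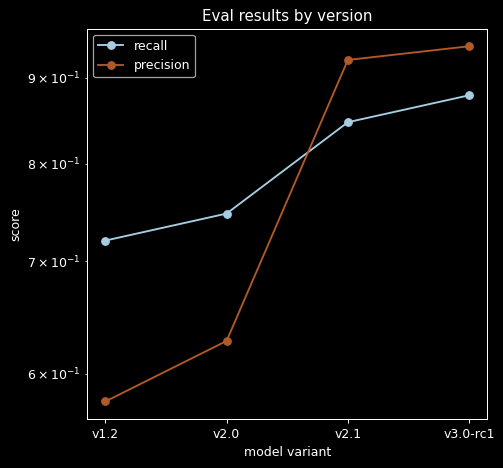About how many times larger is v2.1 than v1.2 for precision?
v2.1 ≈ 0.90, v1.2 ≈ 0.60; 0.90/0.60 ≈ 1.5.

≈ 1.5×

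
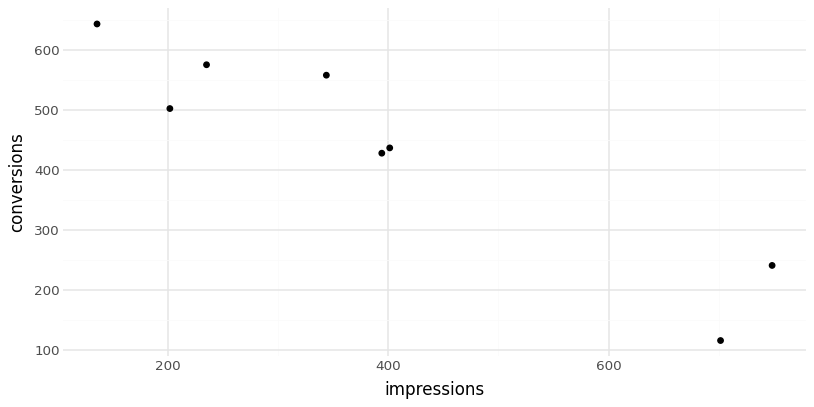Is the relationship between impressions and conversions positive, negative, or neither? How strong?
negative, strong

Points are negatively correlated; strong (|r| ≈ 0.9).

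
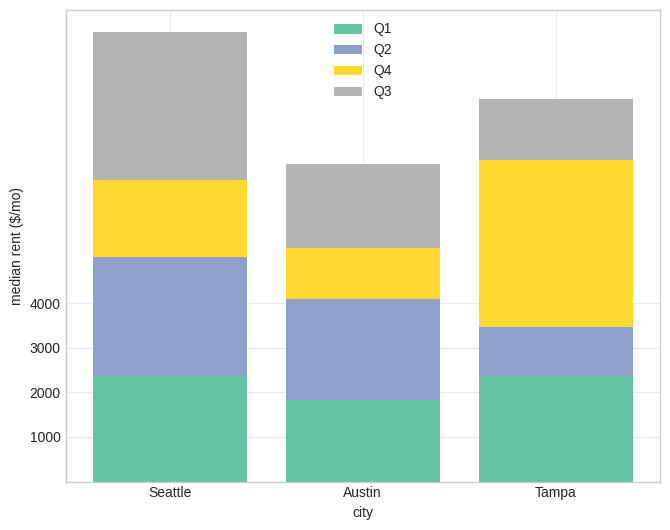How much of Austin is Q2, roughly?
Q2 top ≈ 4000, bottom ≈ 2000; segment ≈ 2000.

≈ 2000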